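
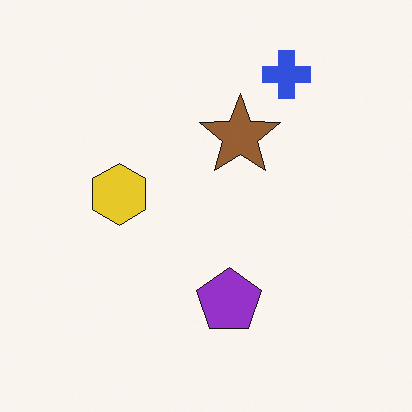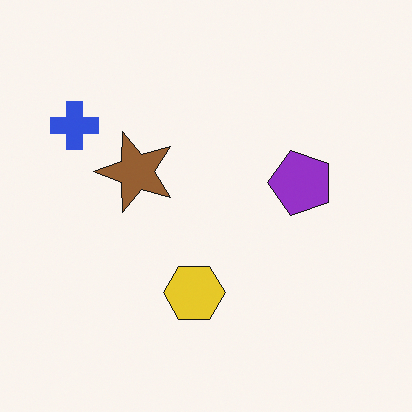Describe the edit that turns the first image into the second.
It was rotated 90° counter-clockwise.

The blue cross sits in the top-right of the first image and the top-left of the second — consistent with a whole-image 90° counter-clockwise rotation.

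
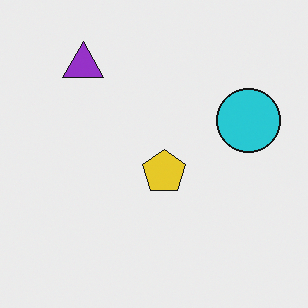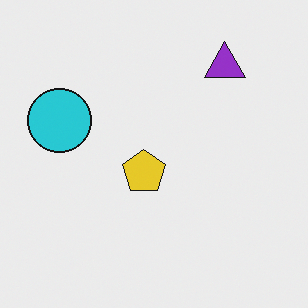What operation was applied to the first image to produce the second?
It was flipped horizontally (left ↔ right).

The cyan circle is in the right of the first image and the left of the second — shapes on opposite sides of the vertical midline have swapped in a mirror flip.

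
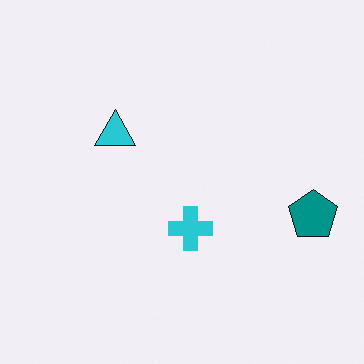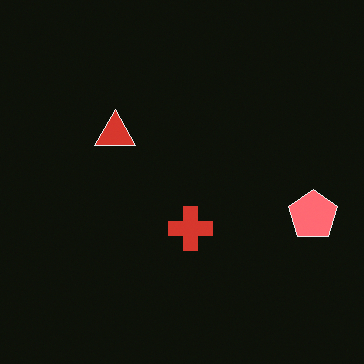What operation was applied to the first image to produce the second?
This is the original image color-inverted (negative).

The light background has become dark and every shape's color is its complement — a photographic negative.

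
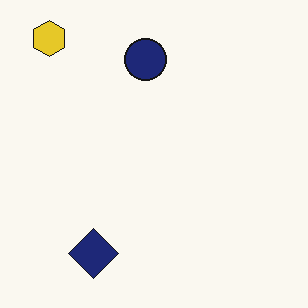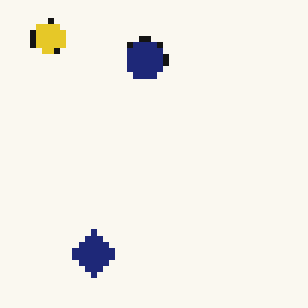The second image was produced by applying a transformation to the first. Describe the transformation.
Pixelated into visible square blocks.

Shapes are reduced to large square blocks; fine edges and outlines are lost — a downscale-then-upscale (mosaic) effect.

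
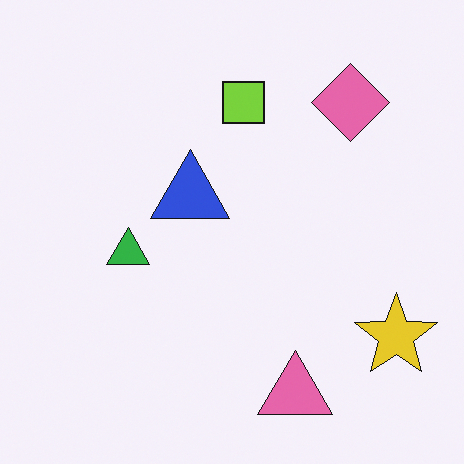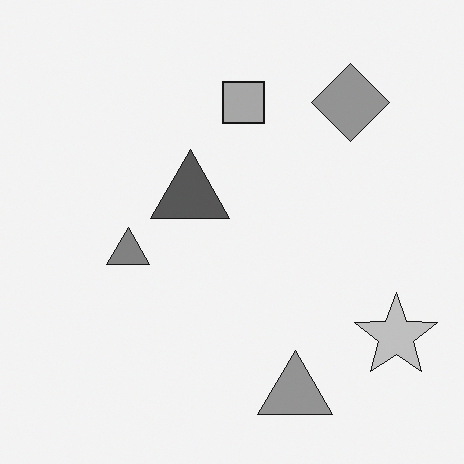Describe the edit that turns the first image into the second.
The transformation is: converted to grayscale.

All color is removed — every shape is now a shade of grey.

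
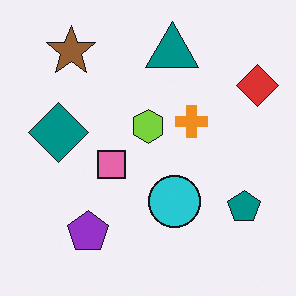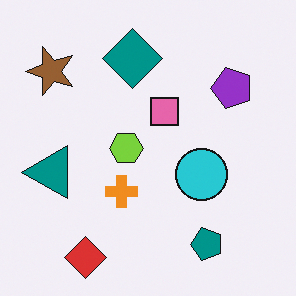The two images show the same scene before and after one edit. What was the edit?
The transformation is: transposed (reflected across the top-left ↔ bottom-right diagonal).

Shapes have swapped their row and column positions — what was in the top-right is now in the bottom-left — a diagonal reflection.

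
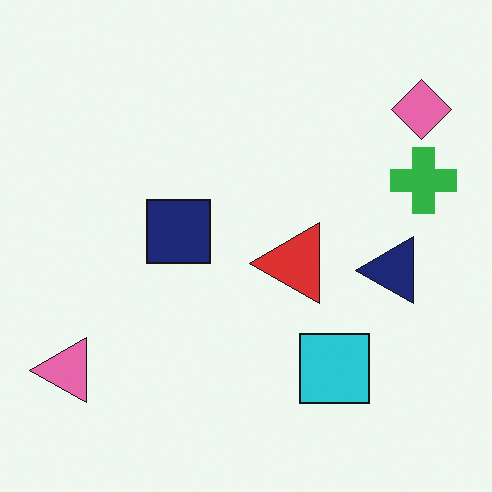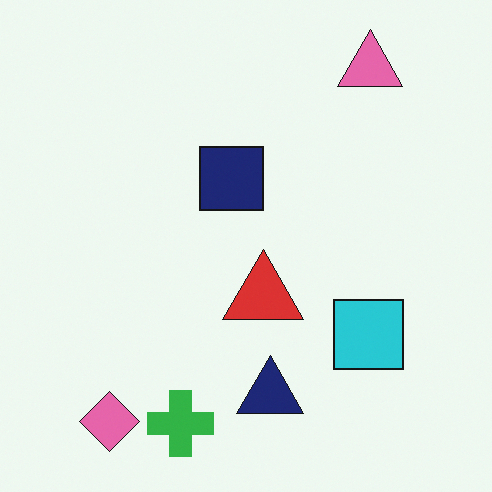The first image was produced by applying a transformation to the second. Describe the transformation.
This is the original image transposed (reflected across the top-left ↔ bottom-right diagonal).

Shapes have swapped their row and column positions — what was in the top-right is now in the bottom-left — a diagonal reflection.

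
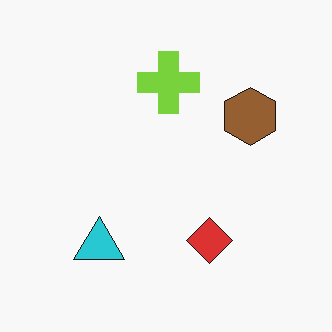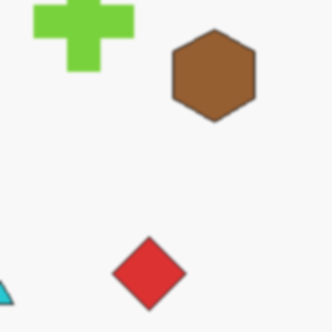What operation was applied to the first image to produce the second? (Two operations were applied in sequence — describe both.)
The transformation is: cropped slightly and scaled back up, then given a subtle gaussian blur.

The visible shapes are larger and the field of view is narrower; shapes near the original edges may be partly or wholly outside the frame — a crop-and-rescale. Shape edges and outlines are uniformly softened across the whole image.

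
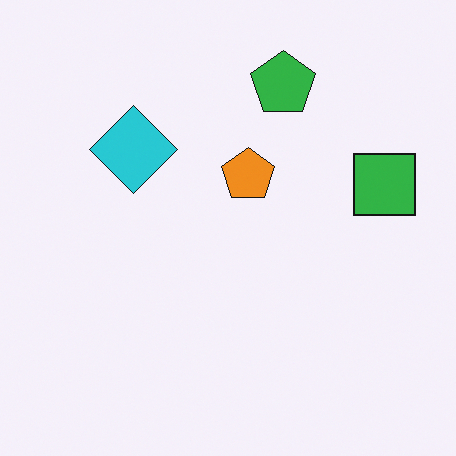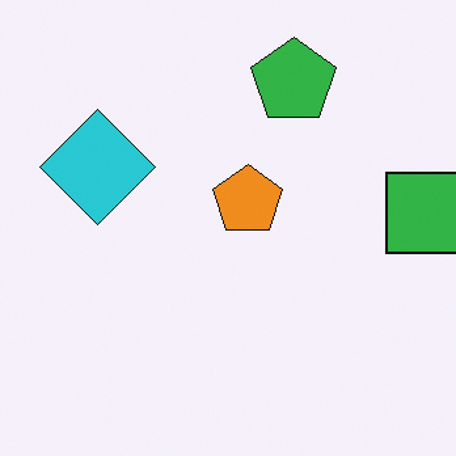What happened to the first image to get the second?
The second image is the first cropped to a modestly smaller region and rescaled.

The visible shapes are larger and the field of view is narrower; shapes near the original edges may be partly or wholly outside the frame — a crop-and-rescale.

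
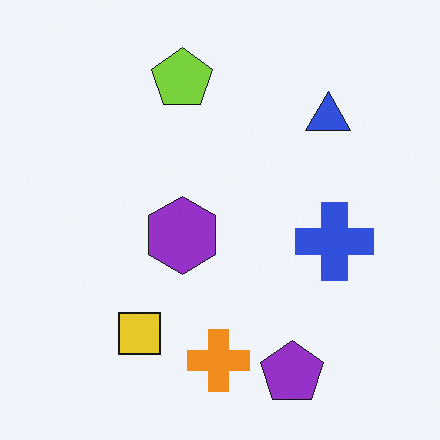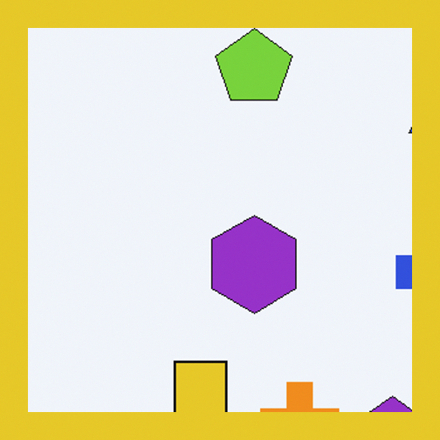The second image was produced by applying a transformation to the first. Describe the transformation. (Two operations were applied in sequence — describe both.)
Cropped slightly and scaled back up, then framed with a yellow border.

The visible shapes are larger and the field of view is narrower; shapes near the original edges may be partly or wholly outside the frame — a crop-and-rescale. A solid yellow frame runs around the edge of the second image, with the content slightly shrunk inside it.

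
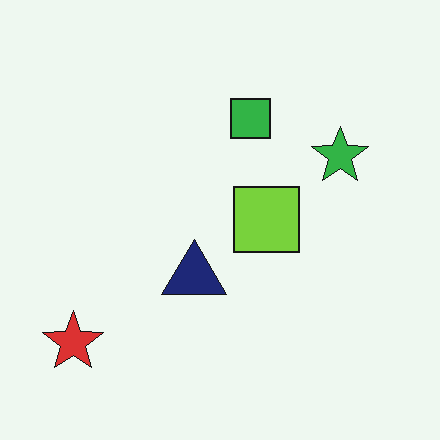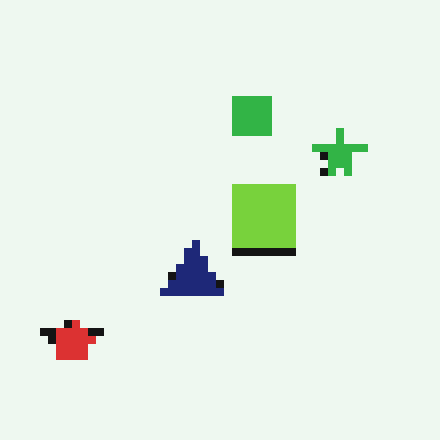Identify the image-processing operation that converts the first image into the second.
The image was moderately pixelated.

Shapes are reduced to large square blocks; fine edges and outlines are lost — a downscale-then-upscale (mosaic) effect.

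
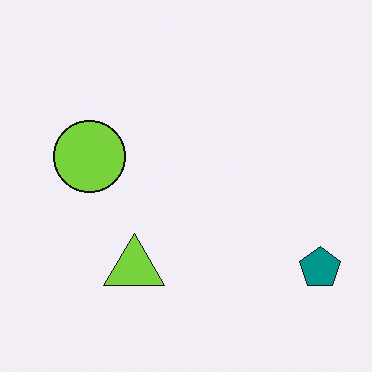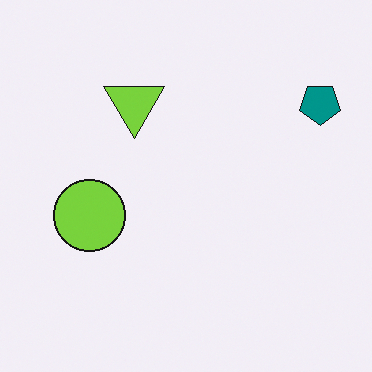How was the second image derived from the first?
The second image is the first flipped vertically (top ↔ bottom).

The lime triangle is in the bottom of the first image and the top of the second — shapes on opposite sides of the horizontal midline have swapped in a mirror flip.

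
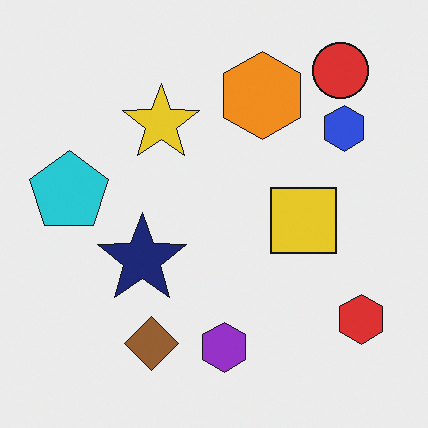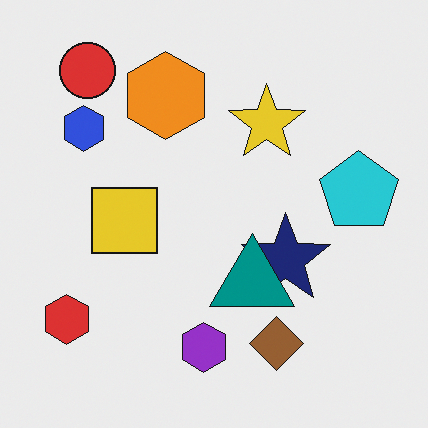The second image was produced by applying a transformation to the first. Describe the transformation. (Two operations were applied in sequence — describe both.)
It was flipped horizontally (left ↔ right), then overlaid with an additional teal triangle.

The red hexagon is in the bottom-right of the first image and the bottom-left of the second — shapes on opposite sides of the vertical midline have swapped in a mirror flip. A teal triangle appears in the second image that is absent from the first.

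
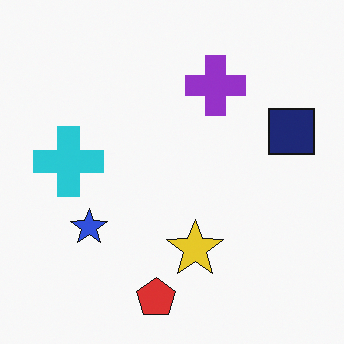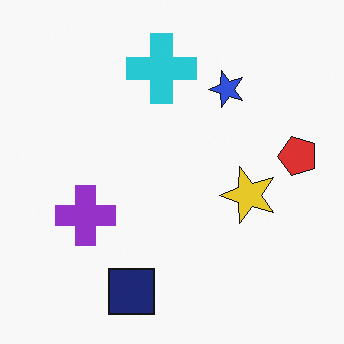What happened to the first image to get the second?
It was transposed (reflected across the top-left ↔ bottom-right diagonal).

Shapes have swapped their row and column positions — what was in the top-right is now in the bottom-left — a diagonal reflection.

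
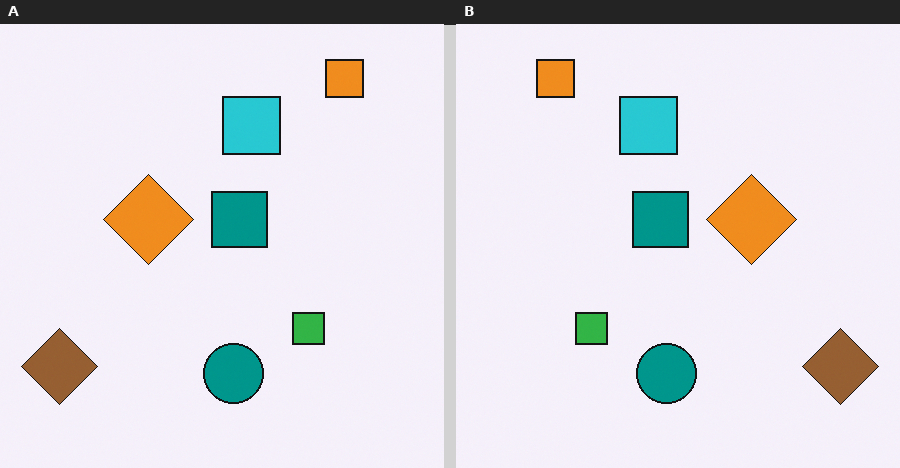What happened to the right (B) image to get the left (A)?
The transformation is: flipped horizontally (left ↔ right).

The brown diamond is in the bottom-right of the right (B) image and the bottom-left of the left (A) — shapes on opposite sides of the vertical midline have swapped in a mirror flip.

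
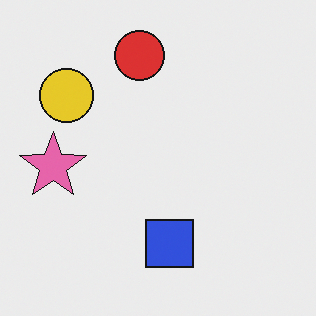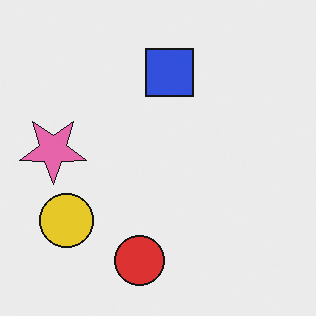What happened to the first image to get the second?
The second image is the first flipped vertically (top ↔ bottom).

The red circle is in the top of the first image and the bottom of the second — shapes on opposite sides of the horizontal midline have swapped in a mirror flip.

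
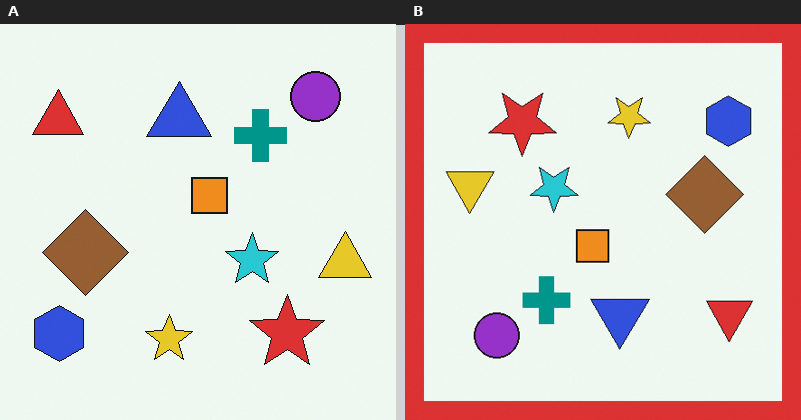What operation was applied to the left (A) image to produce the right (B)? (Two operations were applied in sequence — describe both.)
The right (B) image is the left (A) rotated 180°, then framed with a red border.

The blue hexagon sits in the bottom-left of the left (A) image and the top-right of the right (B) — consistent with a whole-image 180° rotation. A solid red frame runs around the edge of the right (B) image, with the content slightly shrunk inside it.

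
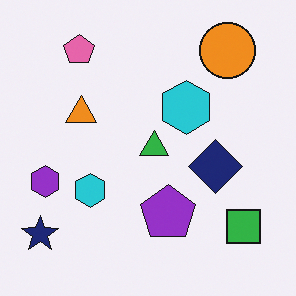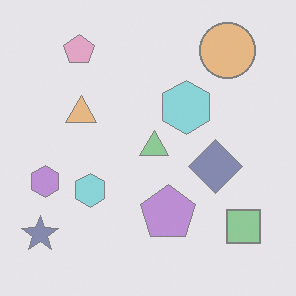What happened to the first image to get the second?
Washed out (contrast reduced).

Tones are pushed toward mid-grey across the whole image — a global contrast change.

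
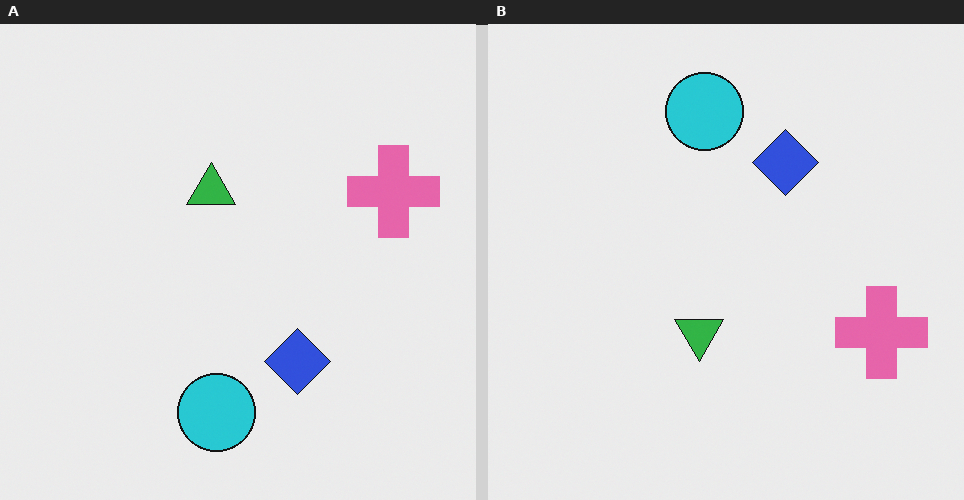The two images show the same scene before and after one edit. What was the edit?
This is the original image flipped vertically (top ↔ bottom).

The cyan circle is in the bottom of the left (A) image and the top of the right (B) — shapes on opposite sides of the horizontal midline have swapped in a mirror flip.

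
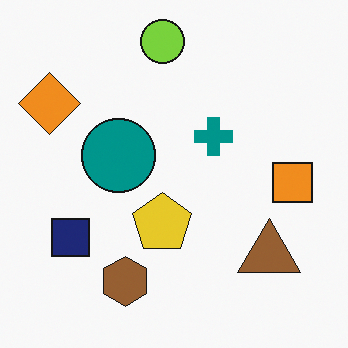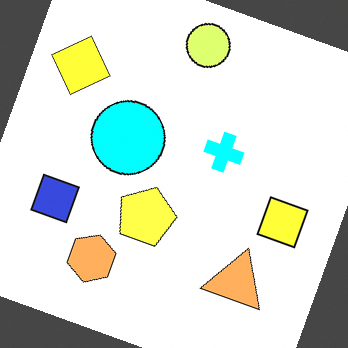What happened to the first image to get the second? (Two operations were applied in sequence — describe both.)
The image was substantially brightened, then rotated clockwise by a clearly visible amount.

Every pixel — background and shapes alike — is uniformly brightened. Every shape is tilted by the same angle and the image corners show triangular fill wedges — a whole-image rotation by a non-right angle.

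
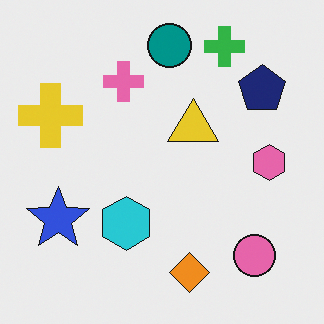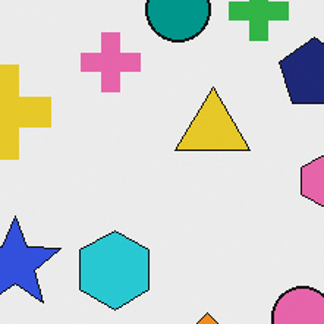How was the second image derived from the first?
This is the original image cropped slightly and scaled back up.

The visible shapes are larger and the field of view is narrower; shapes near the original edges may be partly or wholly outside the frame — a crop-and-rescale.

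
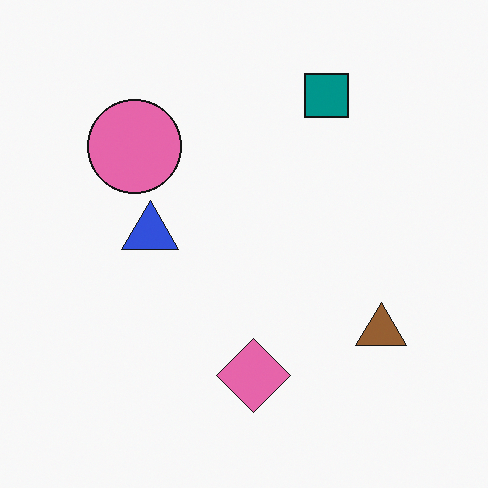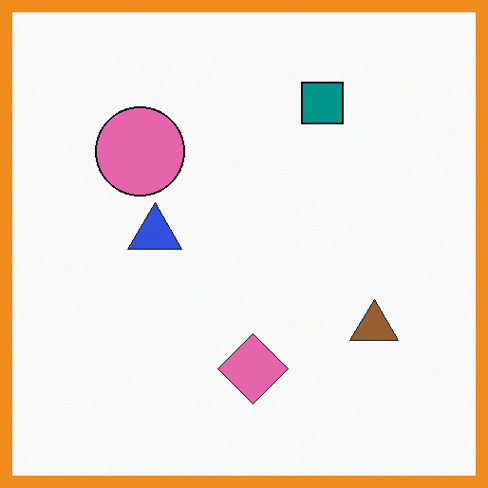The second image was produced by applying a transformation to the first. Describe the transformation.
This is the original image framed with a orange border.

A solid orange frame runs around the edge of the second image, with the content slightly shrunk inside it.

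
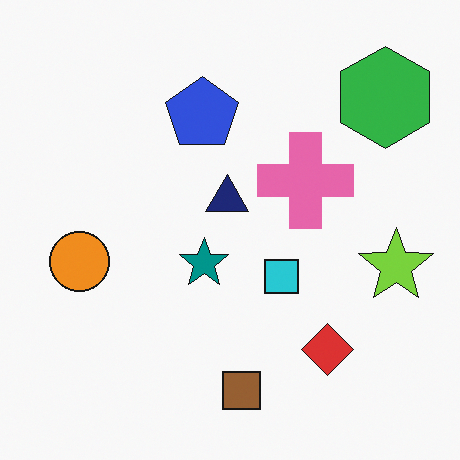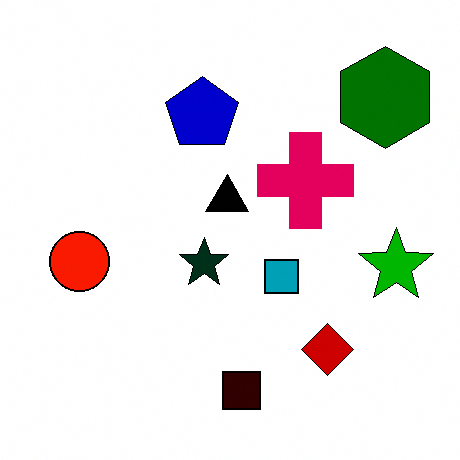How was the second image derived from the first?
This is the original image given much higher contrast.

Tones are pushed away from mid-grey across the whole image — a global contrast change.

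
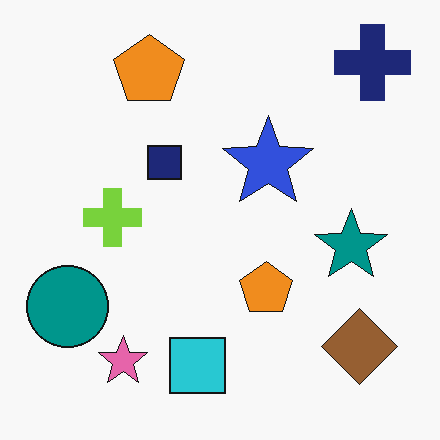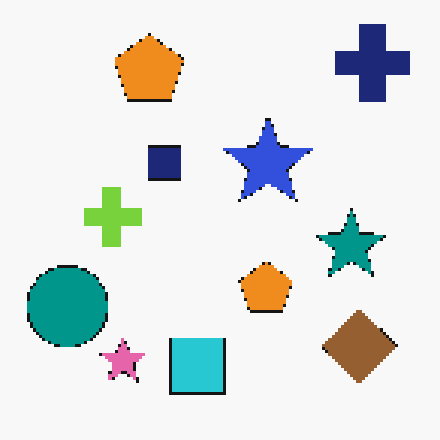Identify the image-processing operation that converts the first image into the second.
The second image is the first lightly pixelated (a mild mosaic effect).

Shapes are reduced to large square blocks; fine edges and outlines are lost — a downscale-then-upscale (mosaic) effect.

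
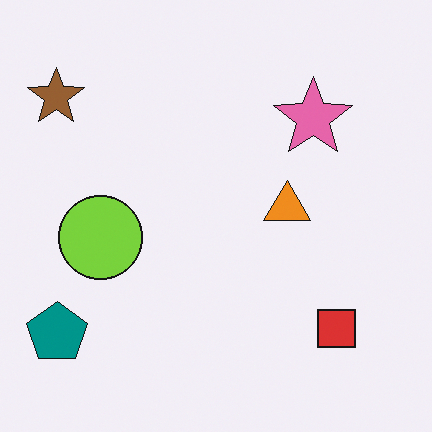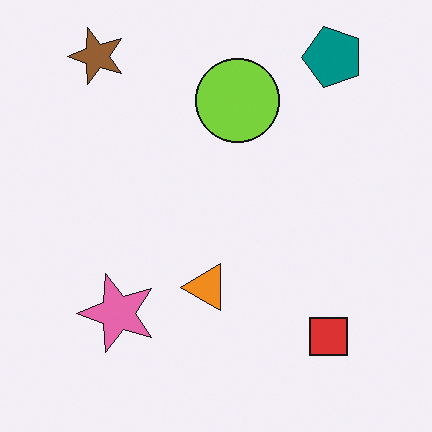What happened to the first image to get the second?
The image was transposed (reflected across the top-left ↔ bottom-right diagonal).

Shapes have swapped their row and column positions — what was in the top-right is now in the bottom-left — a diagonal reflection.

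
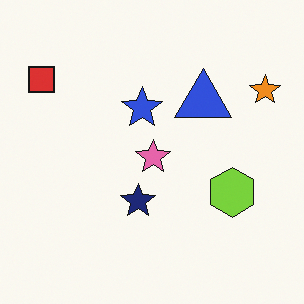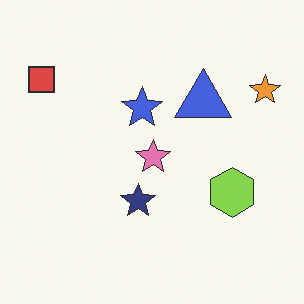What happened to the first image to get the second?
The image was given slightly reduced contrast.

Tones are pushed toward mid-grey across the whole image — a global contrast change.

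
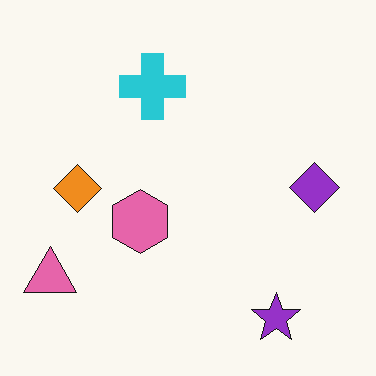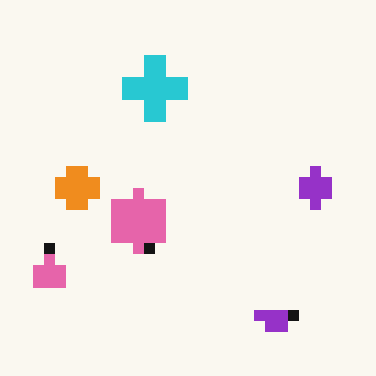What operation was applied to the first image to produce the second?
The second image is the first heavily pixelated into large blocks.

Shapes are reduced to large square blocks; fine edges and outlines are lost — a downscale-then-upscale (mosaic) effect.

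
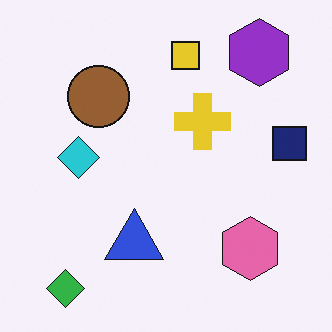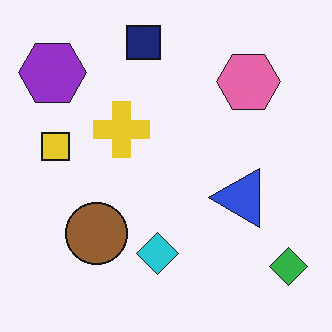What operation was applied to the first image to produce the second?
The image was rotated 90° counter-clockwise.

The green diamond sits in the bottom-left of the first image and the bottom-right of the second — consistent with a whole-image 90° counter-clockwise rotation.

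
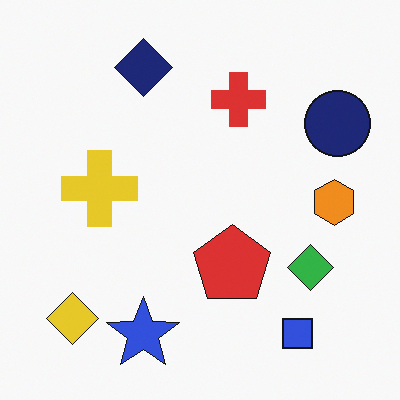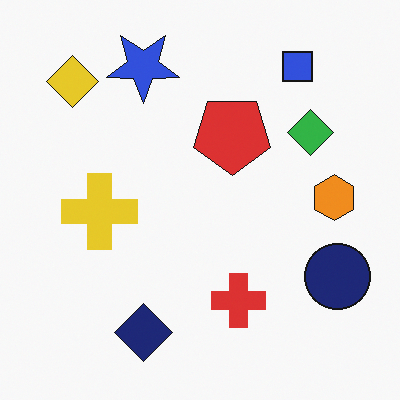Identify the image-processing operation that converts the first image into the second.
This is the original image flipped vertically (top ↔ bottom).

The blue star is in the bottom of the first image and the top of the second — shapes on opposite sides of the horizontal midline have swapped in a mirror flip.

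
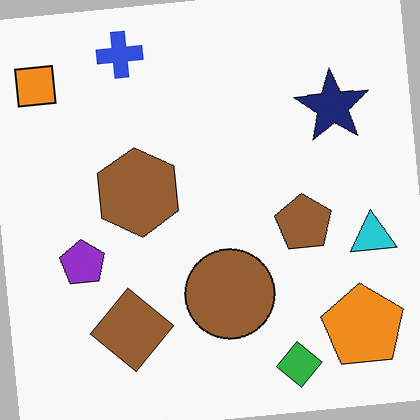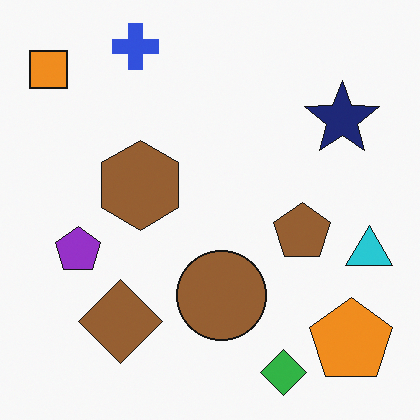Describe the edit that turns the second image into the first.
The transformation is: rotated counter-clockwise by a slight angle.

Every shape is tilted by the same angle and the image corners show triangular fill wedges — a whole-image rotation by a non-right angle.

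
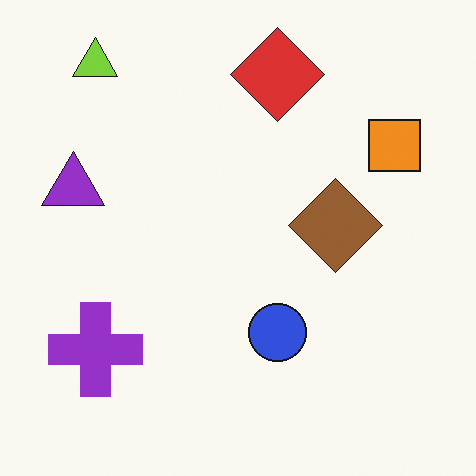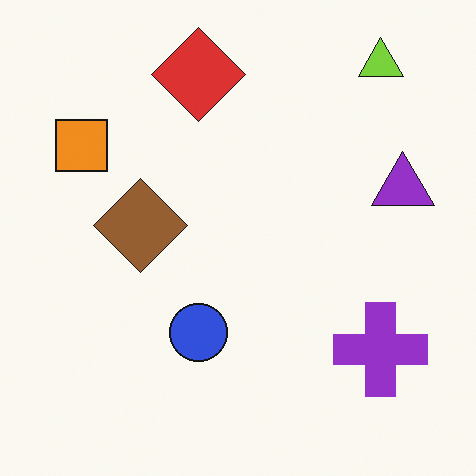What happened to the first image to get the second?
Flipped horizontally (left ↔ right).

The purple triangle is in the left of the first image and the right of the second — shapes on opposite sides of the vertical midline have swapped in a mirror flip.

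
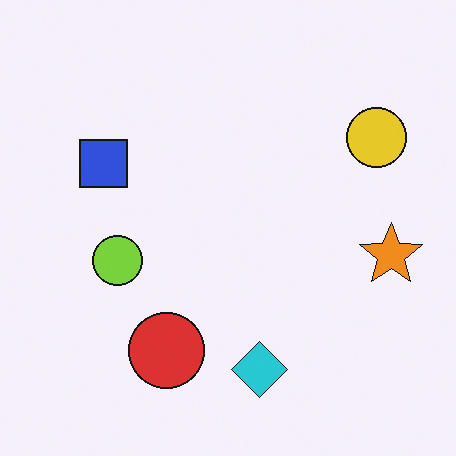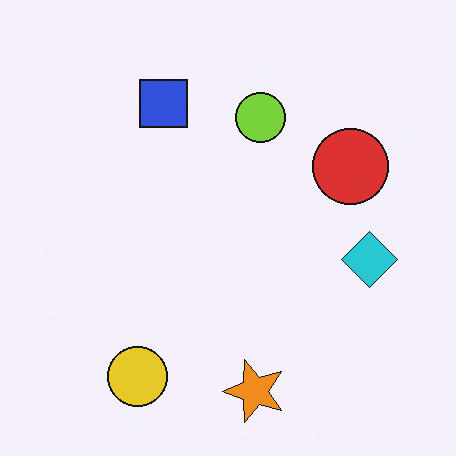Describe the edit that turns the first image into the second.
The transformation is: transposed (reflected across the top-left ↔ bottom-right diagonal).

Shapes have swapped their row and column positions — what was in the top-right is now in the bottom-left — a diagonal reflection.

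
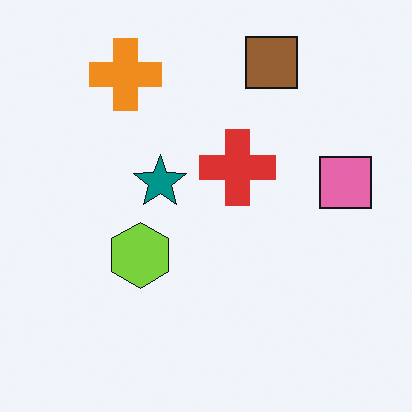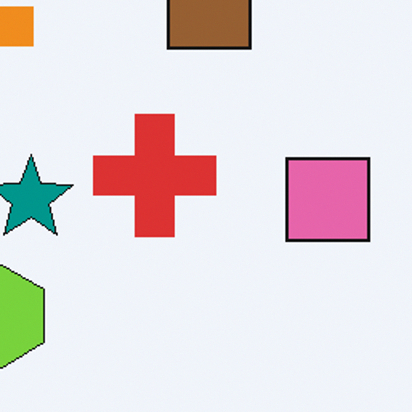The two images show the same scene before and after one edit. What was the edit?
Cropped slightly and scaled back up.

The visible shapes are larger and the field of view is narrower; shapes near the original edges may be partly or wholly outside the frame — a crop-and-rescale.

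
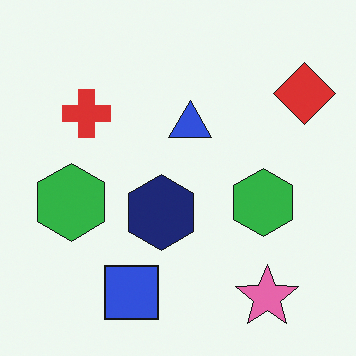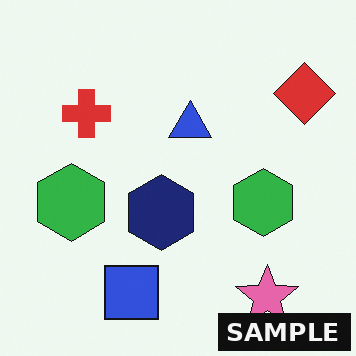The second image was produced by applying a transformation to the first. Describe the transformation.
Watermarked with the text "SAMPLE" in the lower-right corner.

A dark label reading "SAMPLE" appears in the lower-right corner.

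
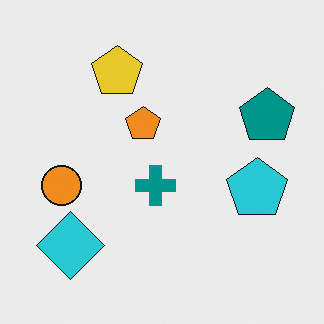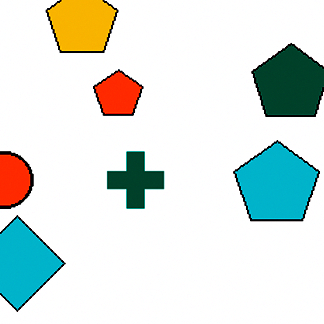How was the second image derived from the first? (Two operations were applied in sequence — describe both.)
This is the original image cropped to a modestly smaller region and rescaled, then given much higher contrast.

The visible shapes are larger and the field of view is narrower; shapes near the original edges may be partly or wholly outside the frame — a crop-and-rescale. Tones are pushed away from mid-grey across the whole image — a global contrast change.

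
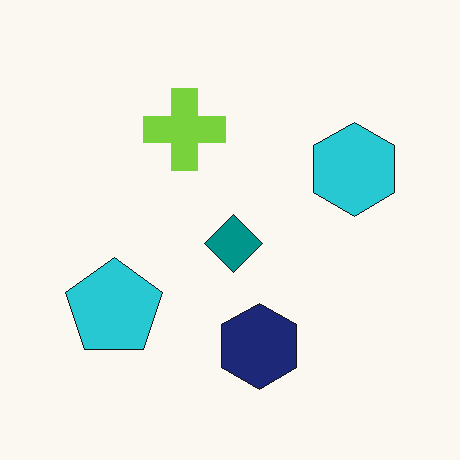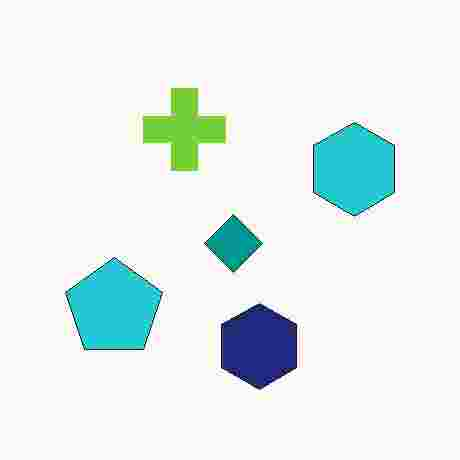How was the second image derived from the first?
The transformation is: degraded with heavy JPEG compression.

Blocky 8×8 compression artifacts appear around shape edges and the flat background shows ringing — characteristic JPEG degradation.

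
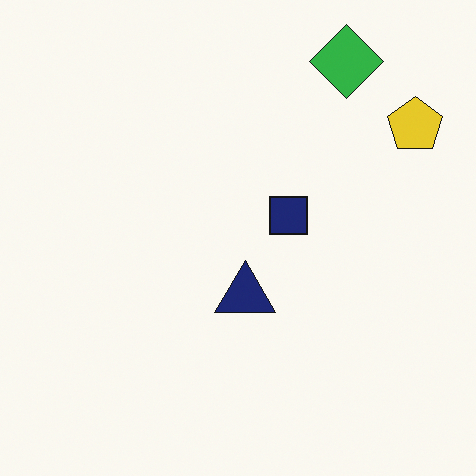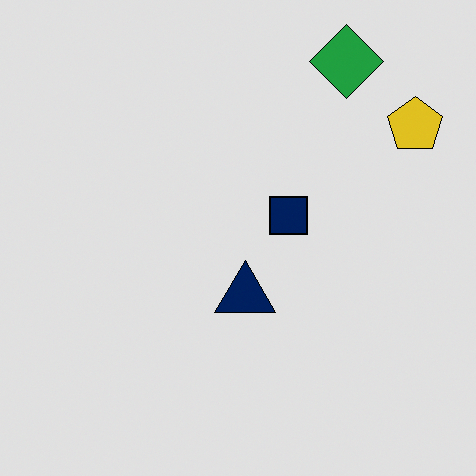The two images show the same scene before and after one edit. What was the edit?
The second image is the first moderately posterized.

Each flat color has snapped to a coarser quantized level — most visibly, the near-white background has dropped to a flat grey.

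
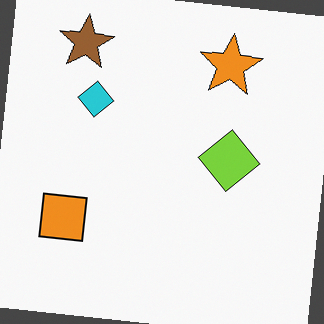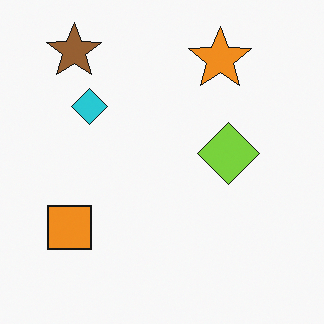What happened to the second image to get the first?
Rotated clockwise by a slight angle.

Every shape is tilted by the same angle and the image corners show triangular fill wedges — a whole-image rotation by a non-right angle.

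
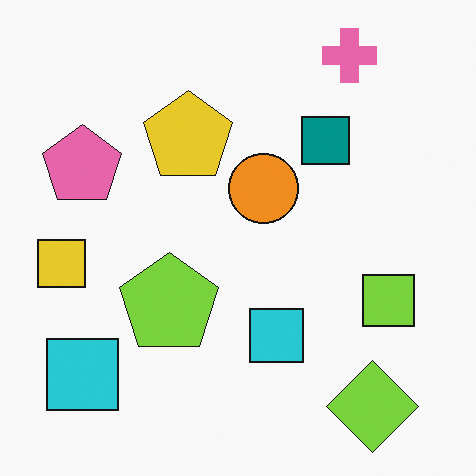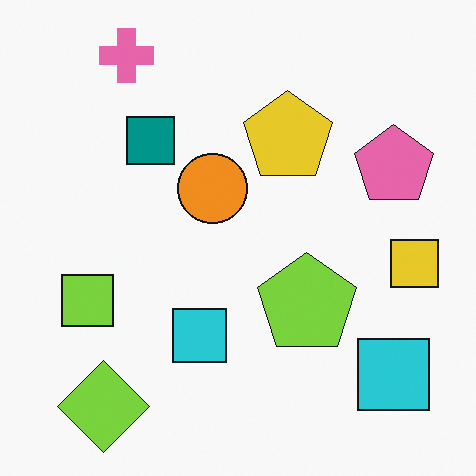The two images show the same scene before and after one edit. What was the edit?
The transformation is: flipped horizontally (left ↔ right).

The yellow square is in the left of the first image and the right of the second — shapes on opposite sides of the vertical midline have swapped in a mirror flip.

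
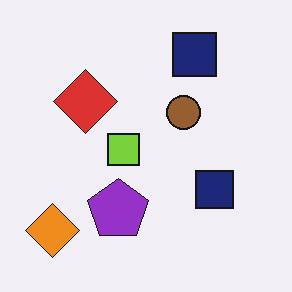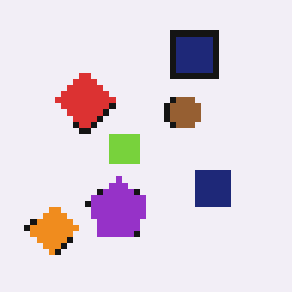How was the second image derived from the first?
Pixelated into visible square blocks.

Shapes are reduced to large square blocks; fine edges and outlines are lost — a downscale-then-upscale (mosaic) effect.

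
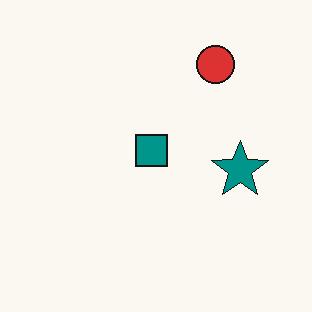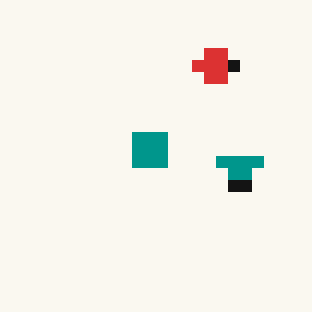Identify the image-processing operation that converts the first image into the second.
It was coarsely pixelated.

Shapes are reduced to large square blocks; fine edges and outlines are lost — a downscale-then-upscale (mosaic) effect.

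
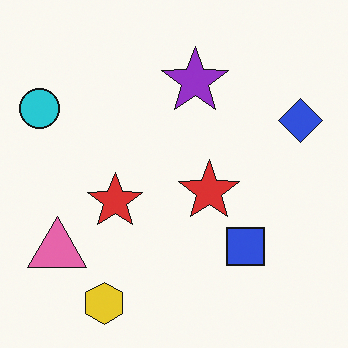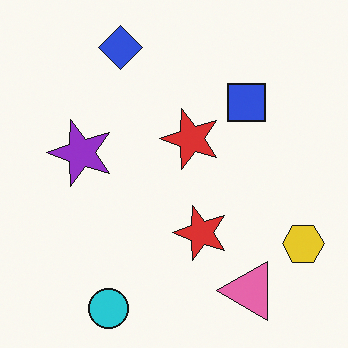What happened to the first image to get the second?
It was rotated 90° counter-clockwise.

The cyan circle sits in the top-left of the first image and the bottom-left of the second — consistent with a whole-image 90° counter-clockwise rotation.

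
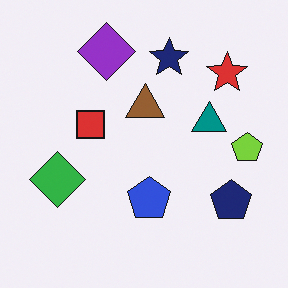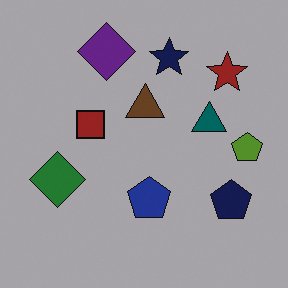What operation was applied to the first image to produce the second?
This is the original image noticeably darkened.

Every pixel — background and shapes alike — is uniformly darkened.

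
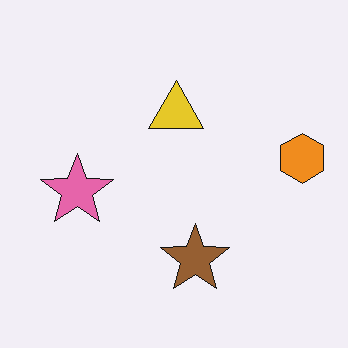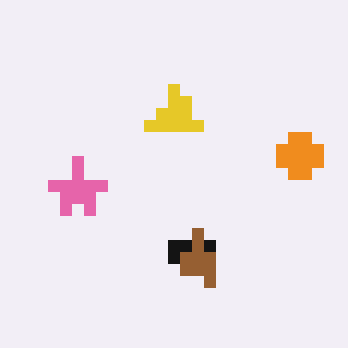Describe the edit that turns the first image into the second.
The second image is the first heavily pixelated into large blocks.

Shapes are reduced to large square blocks; fine edges and outlines are lost — a downscale-then-upscale (mosaic) effect.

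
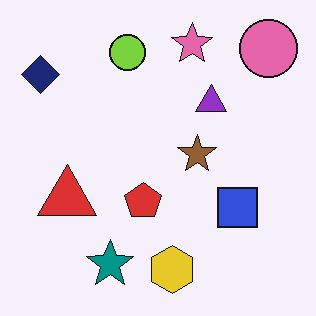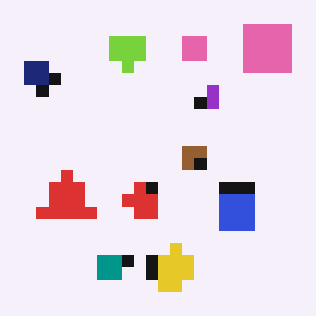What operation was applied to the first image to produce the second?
Heavily pixelated into large blocks.

Shapes are reduced to large square blocks; fine edges and outlines are lost — a downscale-then-upscale (mosaic) effect.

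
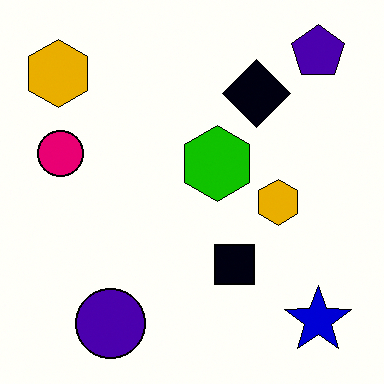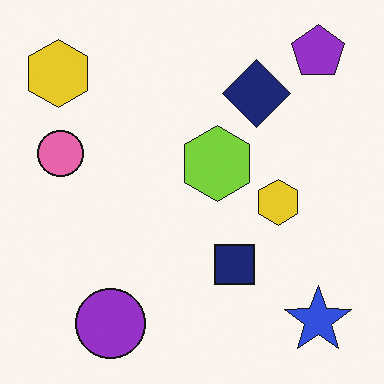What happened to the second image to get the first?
The first image is the second boosted in contrast.

Tones are pushed away from mid-grey across the whole image — a global contrast change.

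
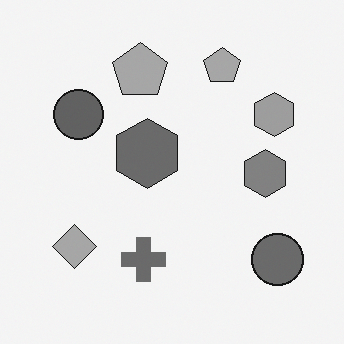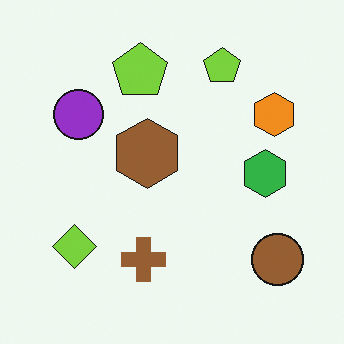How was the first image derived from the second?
Converted to grayscale.

All color is removed — every shape is now a shade of grey.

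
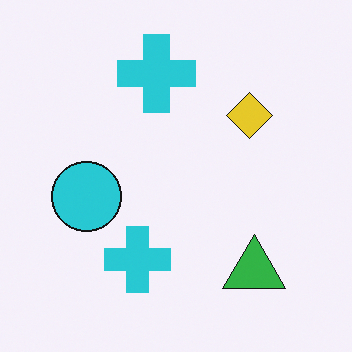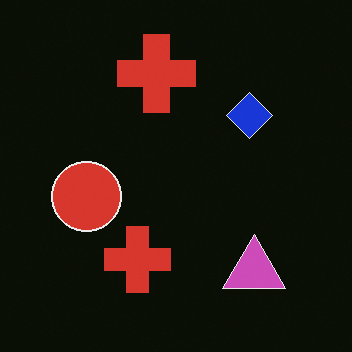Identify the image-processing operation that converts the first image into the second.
Color-inverted (negative).

The light background has become dark and every shape's color is its complement — a photographic negative.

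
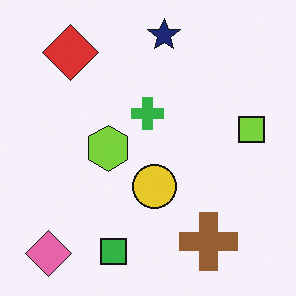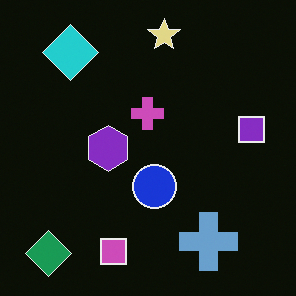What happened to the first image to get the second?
It was color-inverted (negative).

The light background has become dark and every shape's color is its complement — a photographic negative.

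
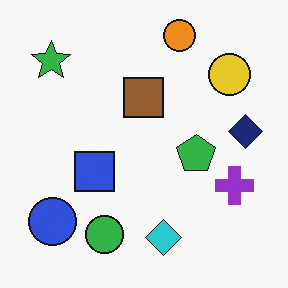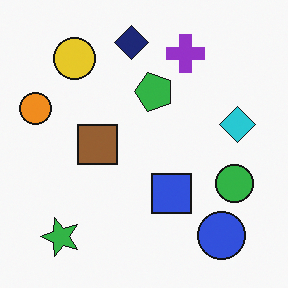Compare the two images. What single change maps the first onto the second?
The image was rotated 90° counter-clockwise.

The green star sits in the top-left of the first image and the bottom-left of the second — consistent with a whole-image 90° counter-clockwise rotation.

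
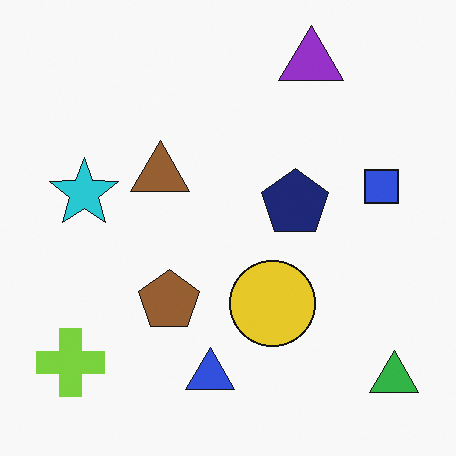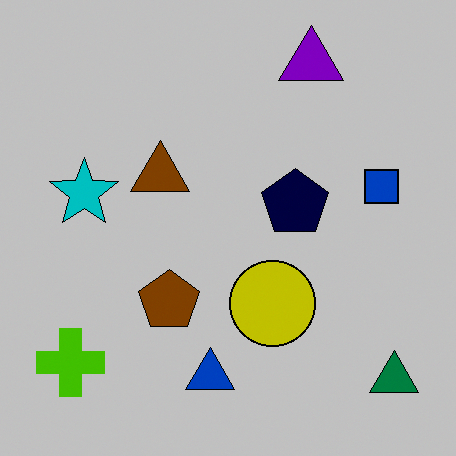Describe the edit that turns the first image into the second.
It was aggressively posterized.

Each flat color has snapped to a coarser quantized level — most visibly, the near-white background has dropped to a flat grey.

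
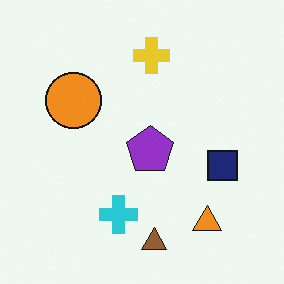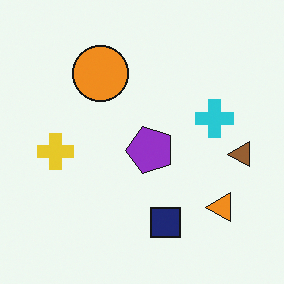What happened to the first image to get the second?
The second image is the first transposed (reflected across the top-left ↔ bottom-right diagonal).

Shapes have swapped their row and column positions — what was in the top-right is now in the bottom-left — a diagonal reflection.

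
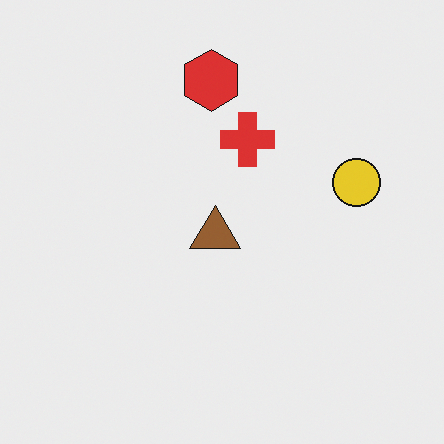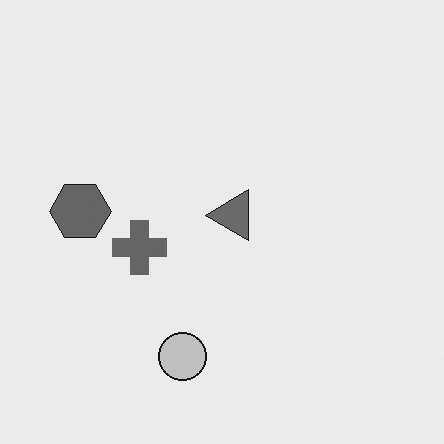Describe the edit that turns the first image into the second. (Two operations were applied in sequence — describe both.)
The image was converted to grayscale, then transposed (reflected across the top-left ↔ bottom-right diagonal).

All color is removed — every shape is now a shade of grey. Shapes have swapped their row and column positions — what was in the top-right is now in the bottom-left — a diagonal reflection.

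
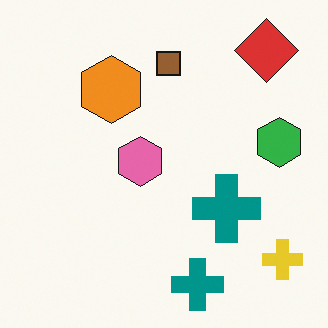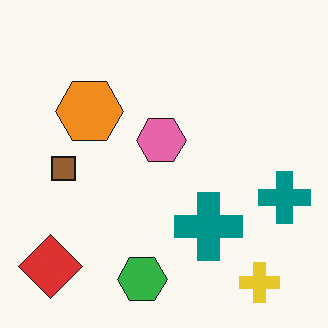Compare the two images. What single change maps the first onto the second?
It was transposed (reflected across the top-left ↔ bottom-right diagonal).

Shapes have swapped their row and column positions — what was in the top-right is now in the bottom-left — a diagonal reflection.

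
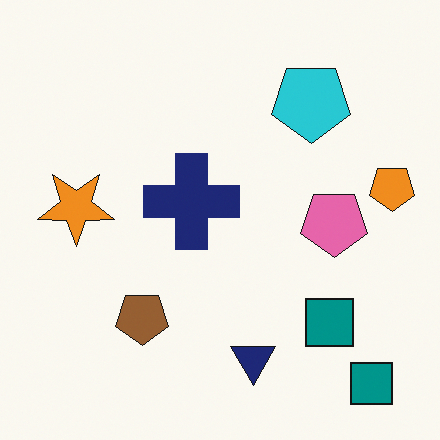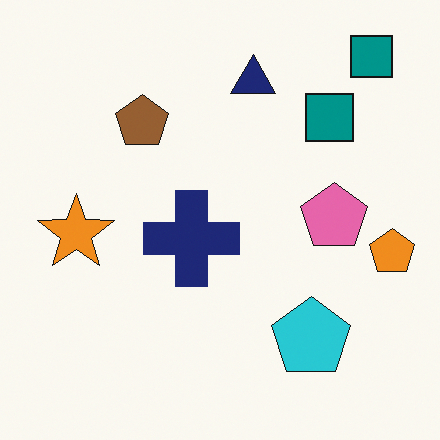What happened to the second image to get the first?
The first image is the second flipped vertically (top ↔ bottom).

The navy triangle is in the top of the second image and the bottom of the first — shapes on opposite sides of the horizontal midline have swapped in a mirror flip.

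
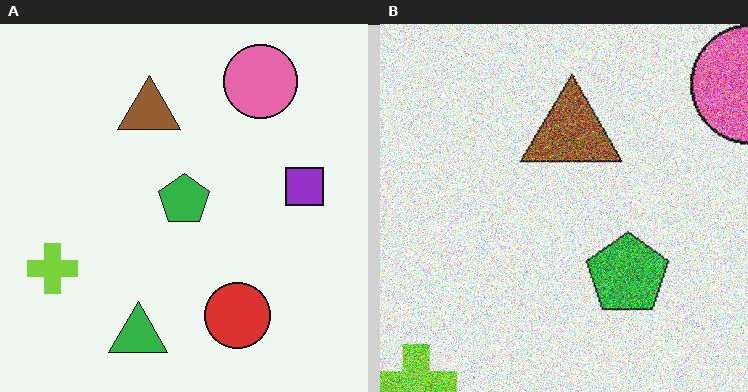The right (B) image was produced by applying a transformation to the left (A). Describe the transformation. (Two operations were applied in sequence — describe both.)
This is the original image cropped slightly and scaled back up, then degraded with strong gaussian noise.

The visible shapes are larger and the field of view is narrower; shapes near the original edges may be partly or wholly outside the frame — a crop-and-rescale. Random speckle covers the whole image, including the flat background.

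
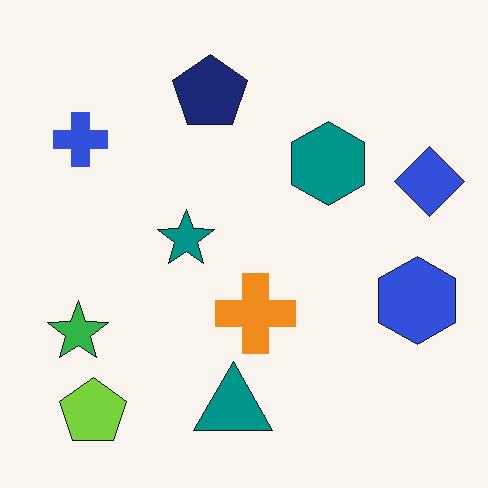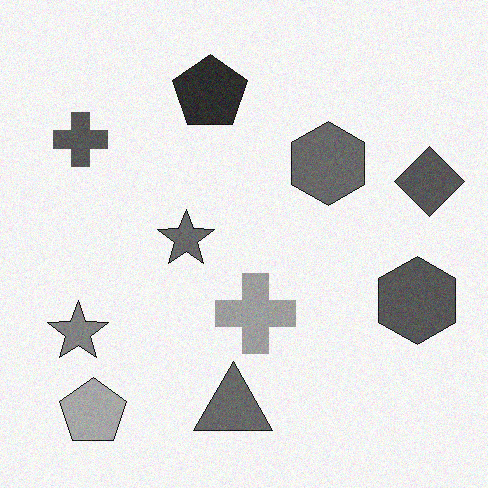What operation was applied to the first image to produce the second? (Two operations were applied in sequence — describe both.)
The image was converted to grayscale, then degraded with light additive noise.

All color is removed — every shape is now a shade of grey. Random speckle covers the whole image, including the flat background.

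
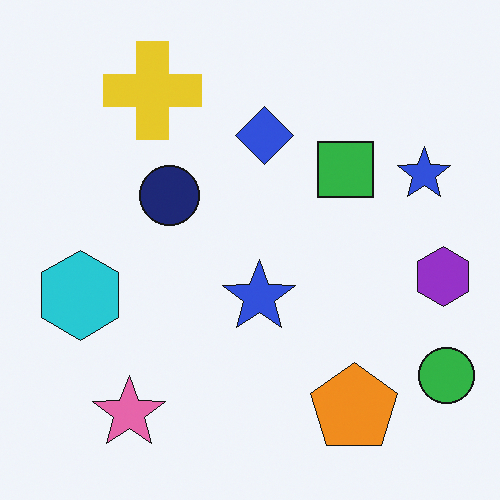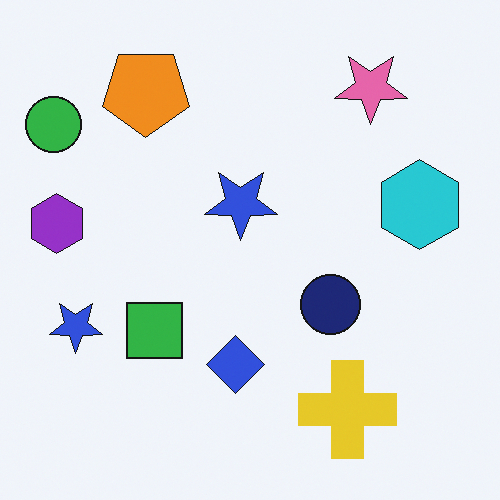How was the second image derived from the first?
The second image is the first rotated 180°.

The green circle sits in the bottom-right of the first image and the top-left of the second — consistent with a whole-image 180° rotation.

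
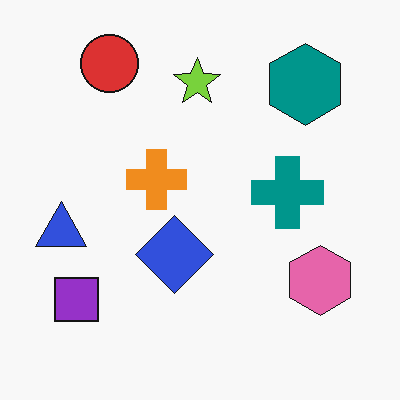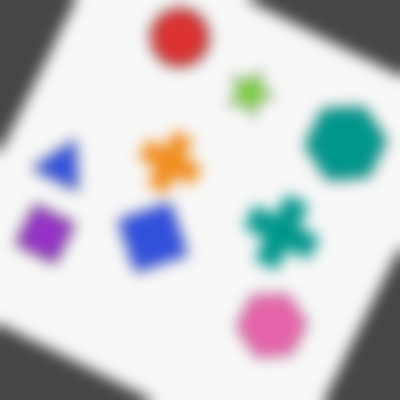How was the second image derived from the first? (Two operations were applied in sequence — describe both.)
The second image is the first rotated clockwise by a clearly visible amount, then heavily blurred.

Every shape is tilted by the same angle and the image corners show triangular fill wedges — a whole-image rotation by a non-right angle. Shape edges and outlines are uniformly softened across the whole image.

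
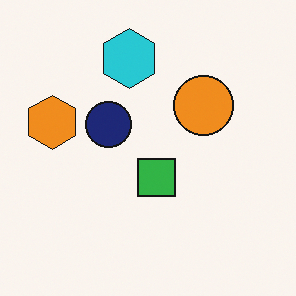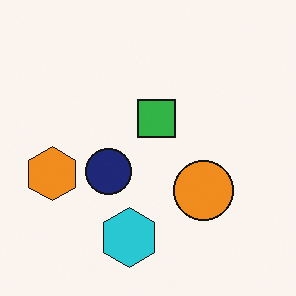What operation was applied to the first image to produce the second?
The second image is the first flipped vertically (top ↔ bottom).

The cyan hexagon is in the top of the first image and the bottom of the second — shapes on opposite sides of the horizontal midline have swapped in a mirror flip.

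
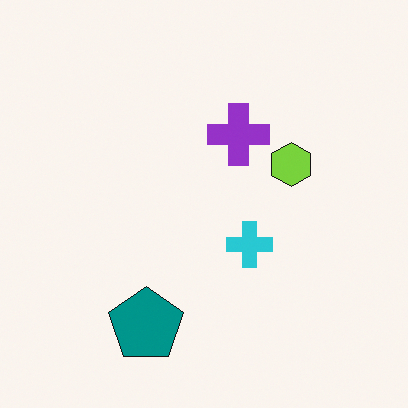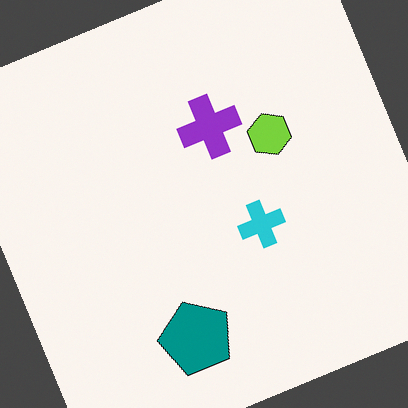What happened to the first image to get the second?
This is the original image rotated counter-clockwise by a moderate amount.

Every shape is tilted by the same angle and the image corners show triangular fill wedges — a whole-image rotation by a non-right angle.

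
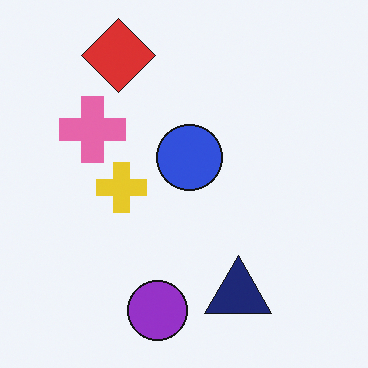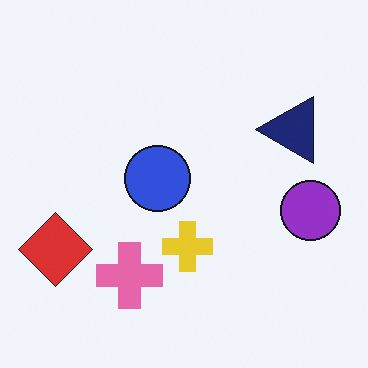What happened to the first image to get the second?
Rotated 90° counter-clockwise.

The red diamond sits in the top-left of the first image and the bottom-left of the second — consistent with a whole-image 90° counter-clockwise rotation.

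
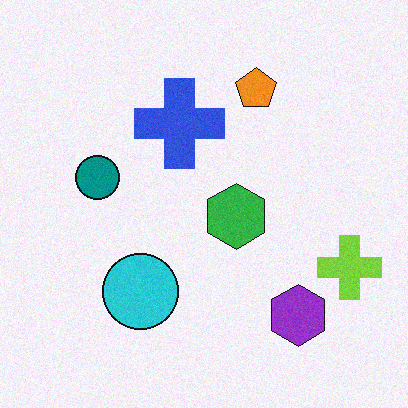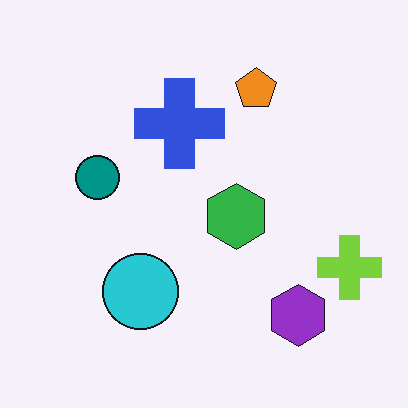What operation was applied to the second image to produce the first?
It was degraded with a light layer of grain.

Random speckle covers the whole image, including the flat background.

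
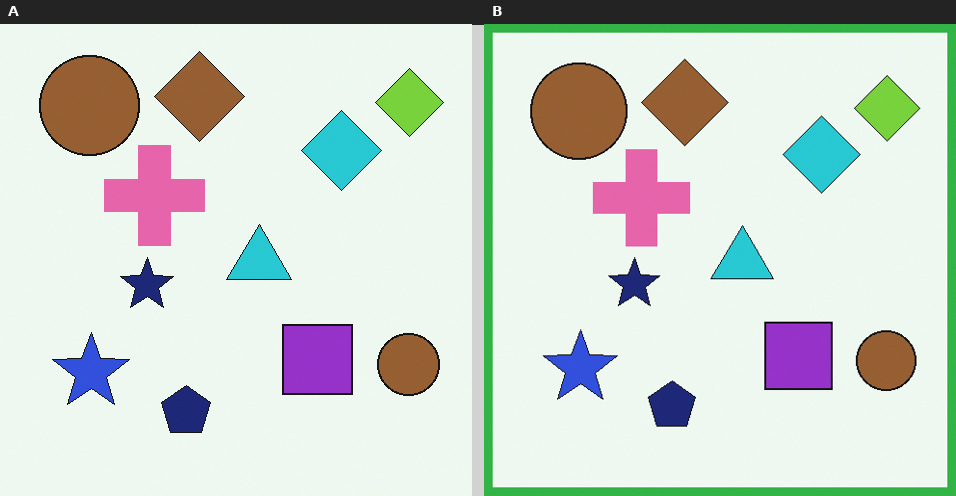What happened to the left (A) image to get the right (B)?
The right (B) image is the left (A) framed with a green border.

A solid green frame runs around the edge of the right (B) image, with the content slightly shrunk inside it.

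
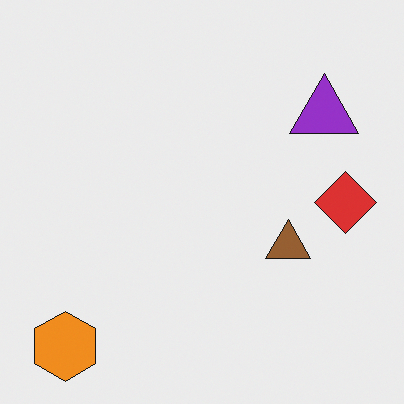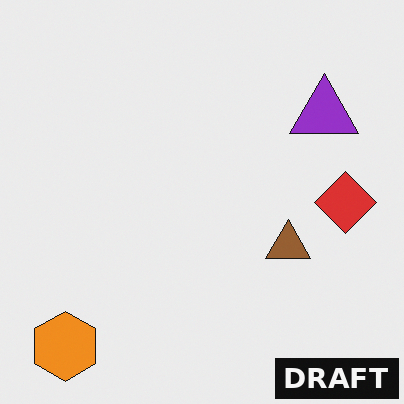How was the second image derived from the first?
It was watermarked with the text "DRAFT" in the lower-right corner.

A dark label reading "DRAFT" appears in the lower-right corner.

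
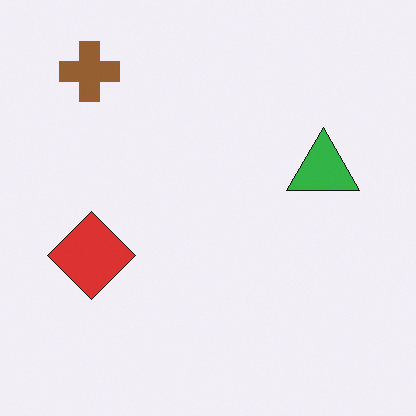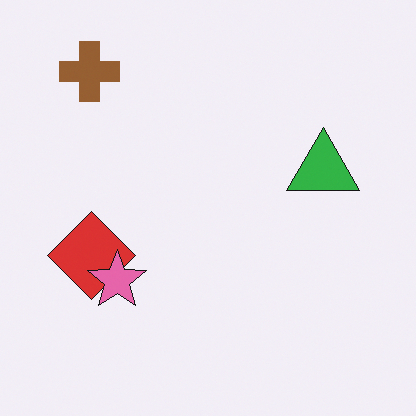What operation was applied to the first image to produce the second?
This is the original image overlaid with an additional pink star.

A pink star appears in the second image that is absent from the first.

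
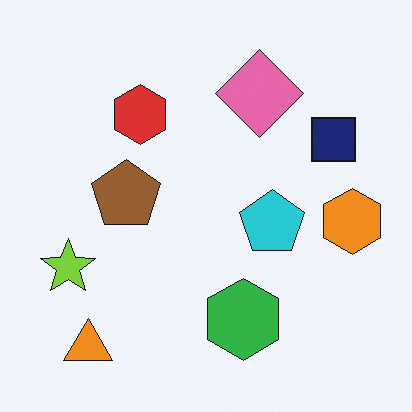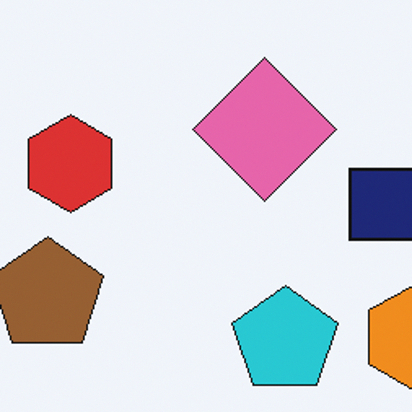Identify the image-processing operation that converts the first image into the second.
Cropped tightly and scaled back up.

The visible shapes are larger and the field of view is narrower; shapes near the original edges may be partly or wholly outside the frame — a crop-and-rescale.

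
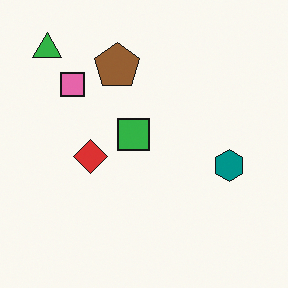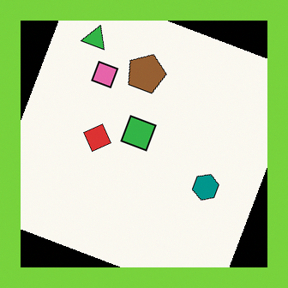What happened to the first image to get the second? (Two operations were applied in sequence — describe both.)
This is the original image rotated clockwise by a clearly visible amount, then framed with a lime border.

Every shape is tilted by the same angle and the image corners show triangular fill wedges — a whole-image rotation by a non-right angle. A solid lime frame runs around the edge of the second image, with the content slightly shrunk inside it.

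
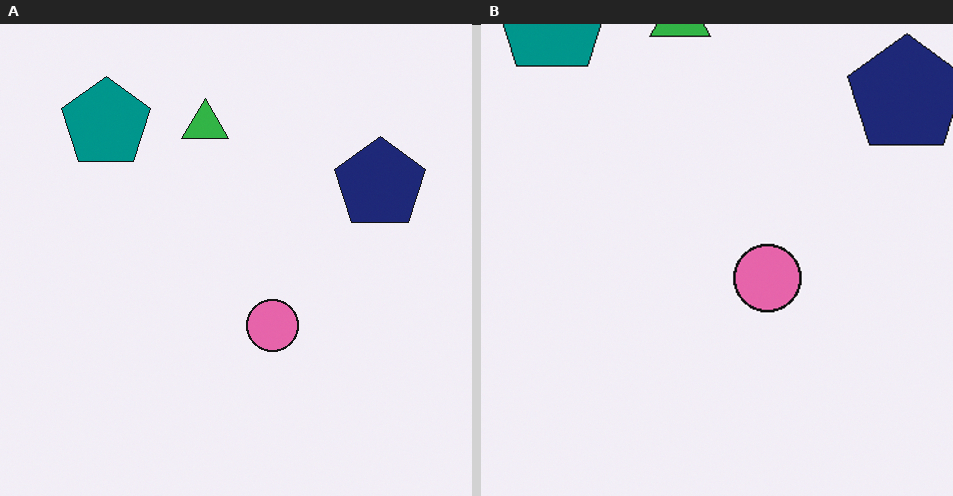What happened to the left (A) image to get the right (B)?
It was cropped slightly and scaled back up.

The visible shapes are larger and the field of view is narrower; shapes near the original edges may be partly or wholly outside the frame — a crop-and-rescale.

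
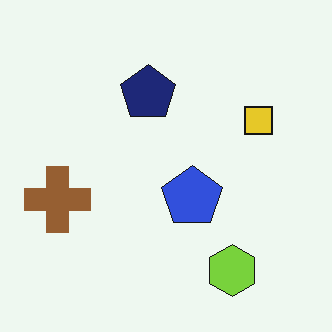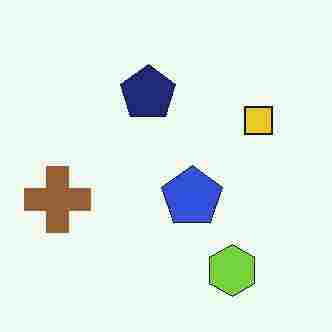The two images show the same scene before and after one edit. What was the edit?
This is the original image heavily JPEG-compressed with obvious blocking artifacts.

Blocky 8×8 compression artifacts appear around shape edges and the flat background shows ringing — characteristic JPEG degradation.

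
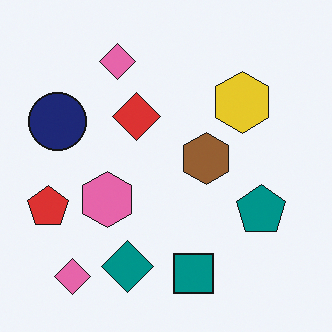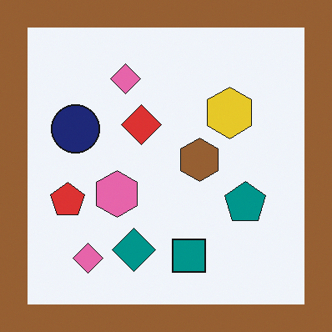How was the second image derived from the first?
The image was framed with a brown border.

A solid brown frame runs around the edge of the second image, with the content slightly shrunk inside it.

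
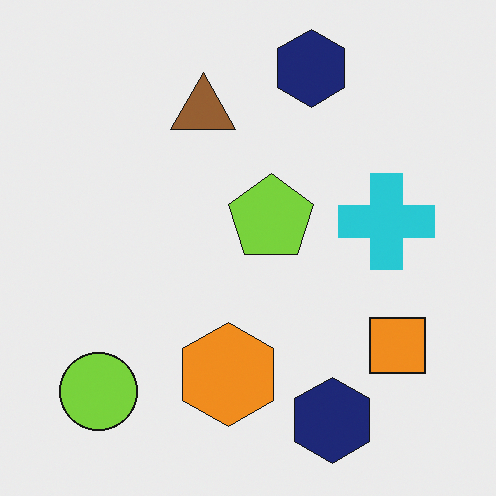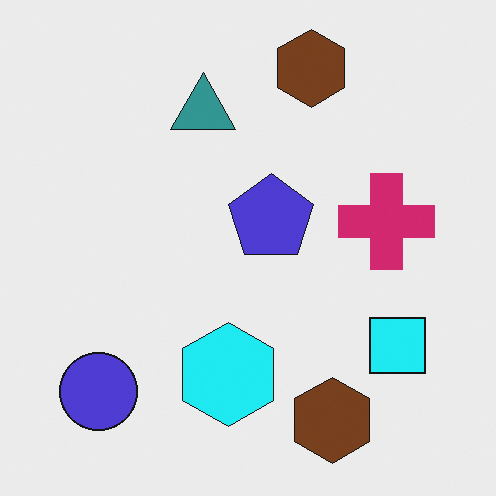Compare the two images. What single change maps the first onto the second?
The second image is the first hue-shifted by a moderate amount.

Every shape's color has rotated by the same amount around the hue wheel — a uniform hue shift.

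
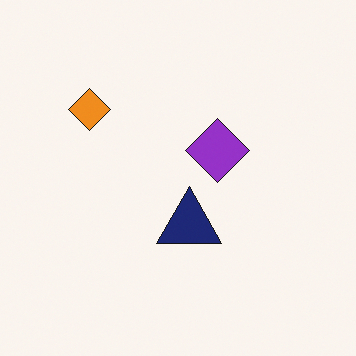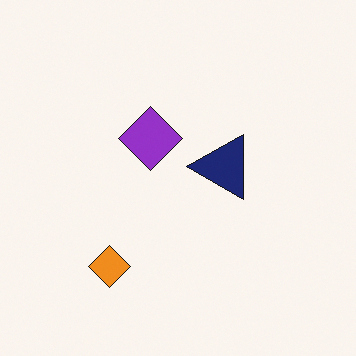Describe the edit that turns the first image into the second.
The transformation is: rotated 90° counter-clockwise.

The orange diamond sits in the top-left of the first image and the bottom-left of the second — consistent with a whole-image 90° counter-clockwise rotation.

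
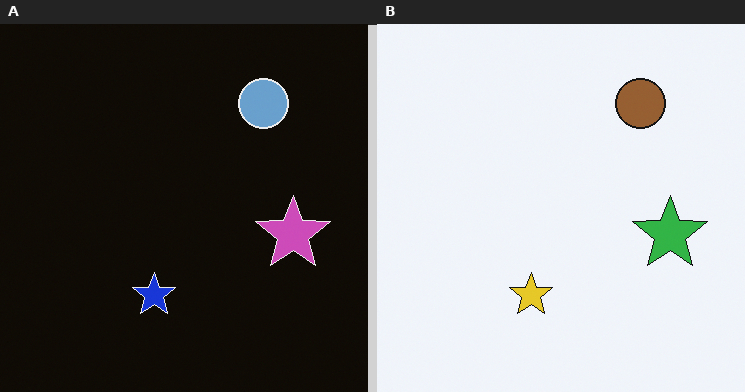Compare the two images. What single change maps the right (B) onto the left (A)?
Color-inverted (negative).

The light background has become dark and every shape's color is its complement — a photographic negative.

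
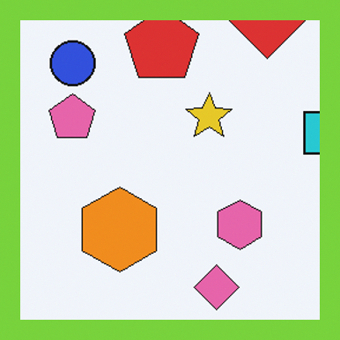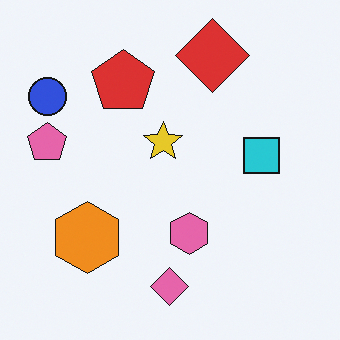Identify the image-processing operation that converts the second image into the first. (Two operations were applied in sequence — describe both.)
The first image is the second cropped to a modestly smaller region and rescaled, then framed with a lime border.

The visible shapes are larger and the field of view is narrower; shapes near the original edges may be partly or wholly outside the frame — a crop-and-rescale. A solid lime frame runs around the edge of the first image, with the content slightly shrunk inside it.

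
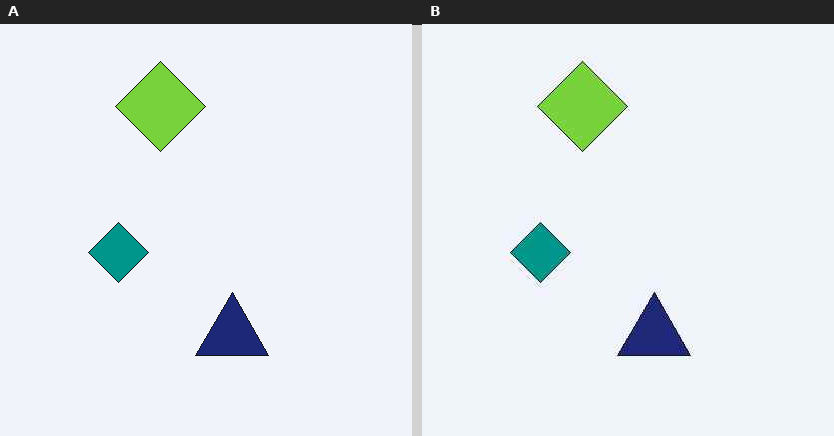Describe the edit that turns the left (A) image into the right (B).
The right (B) image is the left (A) given moderate JPEG compression.

Blocky 8×8 compression artifacts appear around shape edges and the flat background shows ringing — characteristic JPEG degradation.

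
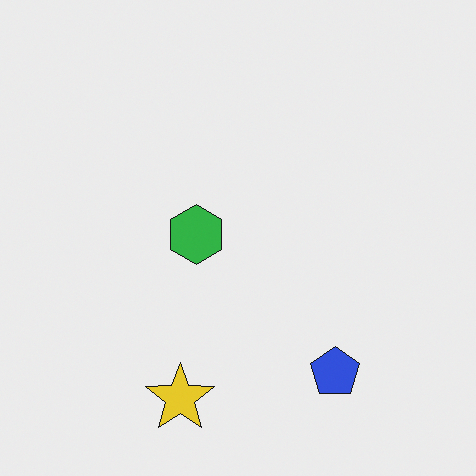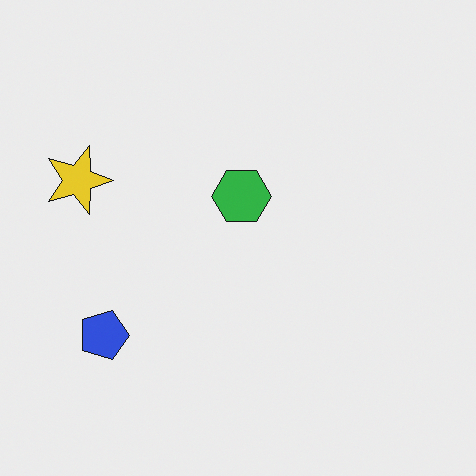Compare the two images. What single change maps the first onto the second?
It was rotated 90° clockwise.

The yellow star sits in the bottom of the first image and the left of the second — consistent with a whole-image 90° clockwise rotation.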